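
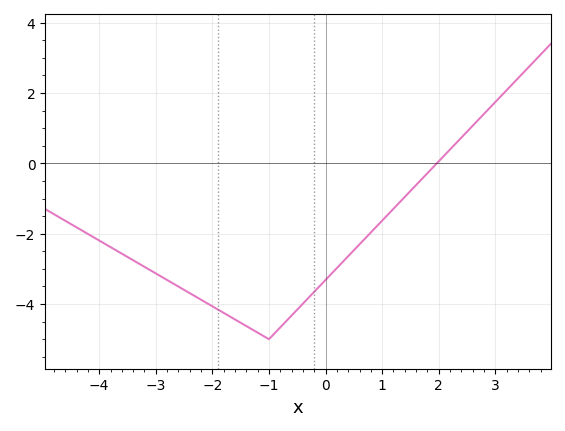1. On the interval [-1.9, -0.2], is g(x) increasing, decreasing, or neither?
neither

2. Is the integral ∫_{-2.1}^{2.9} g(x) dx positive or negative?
negative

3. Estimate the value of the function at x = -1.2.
-4.81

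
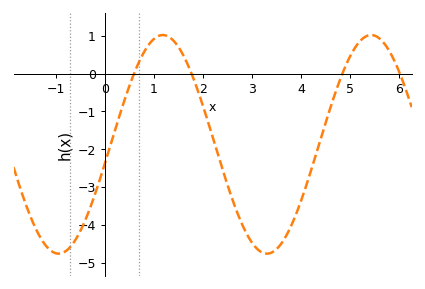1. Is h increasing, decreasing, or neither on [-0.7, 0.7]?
increasing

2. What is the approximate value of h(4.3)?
-2.2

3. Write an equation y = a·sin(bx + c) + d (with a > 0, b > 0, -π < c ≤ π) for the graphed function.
y = 2.89sin(1.5x - 0.18) - 1.87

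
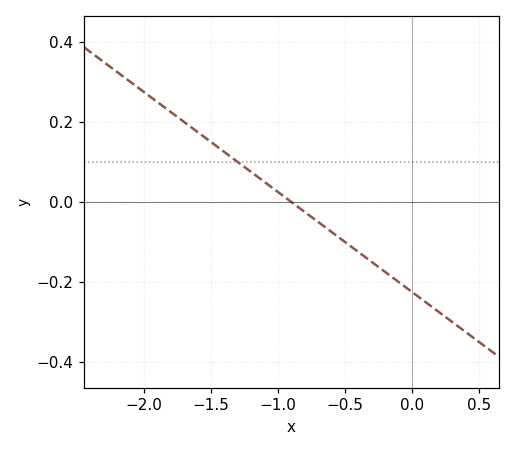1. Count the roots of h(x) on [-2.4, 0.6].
1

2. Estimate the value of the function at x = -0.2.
-0.175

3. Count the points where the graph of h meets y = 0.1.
1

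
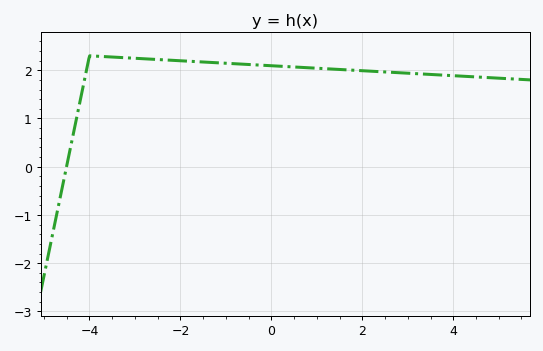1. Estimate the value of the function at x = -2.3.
2.2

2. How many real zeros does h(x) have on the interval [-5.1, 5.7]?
1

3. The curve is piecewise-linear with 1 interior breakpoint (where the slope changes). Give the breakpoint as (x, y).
(-4, 2.3)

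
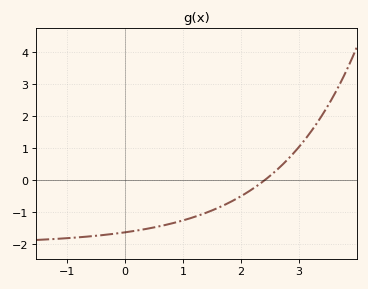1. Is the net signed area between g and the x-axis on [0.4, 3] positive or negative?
negative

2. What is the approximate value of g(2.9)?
0.8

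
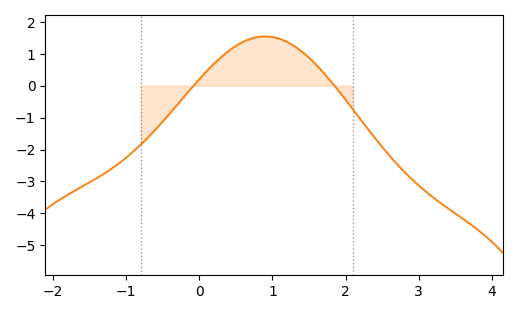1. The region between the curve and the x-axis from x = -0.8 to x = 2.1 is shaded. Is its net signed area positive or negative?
positive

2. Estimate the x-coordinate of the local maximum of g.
0.9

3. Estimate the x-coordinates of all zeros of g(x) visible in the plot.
-0.1, 1.8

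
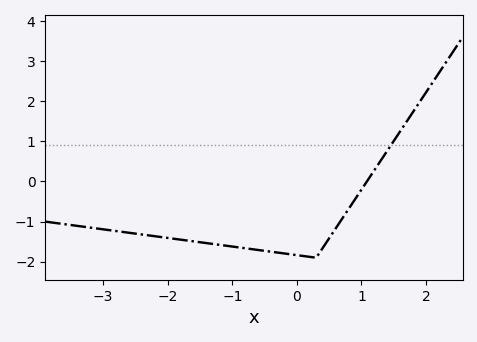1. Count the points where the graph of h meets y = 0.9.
1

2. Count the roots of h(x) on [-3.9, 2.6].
1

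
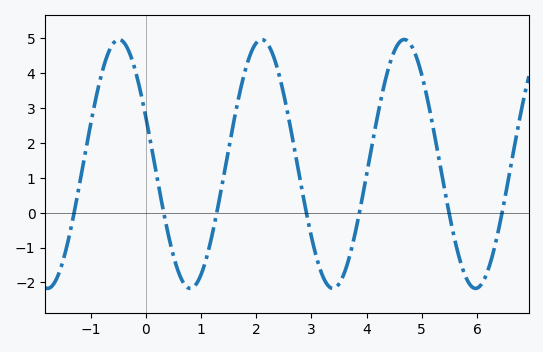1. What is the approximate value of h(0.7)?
-2.06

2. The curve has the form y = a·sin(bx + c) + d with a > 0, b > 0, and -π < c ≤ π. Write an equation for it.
y = 3.57sin(2.43x + 2.76) + 1.4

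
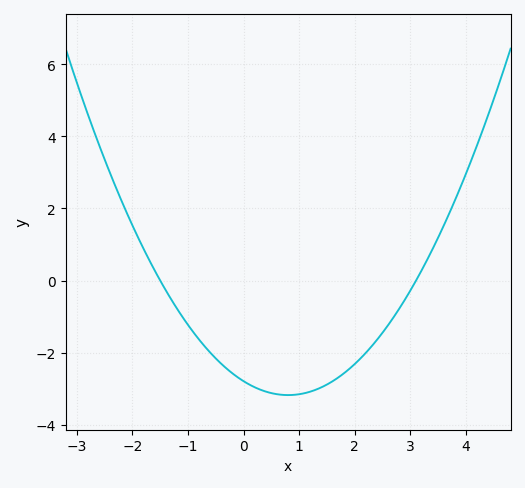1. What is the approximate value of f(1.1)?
-3.2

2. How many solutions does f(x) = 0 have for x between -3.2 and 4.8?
2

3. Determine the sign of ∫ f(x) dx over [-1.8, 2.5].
negative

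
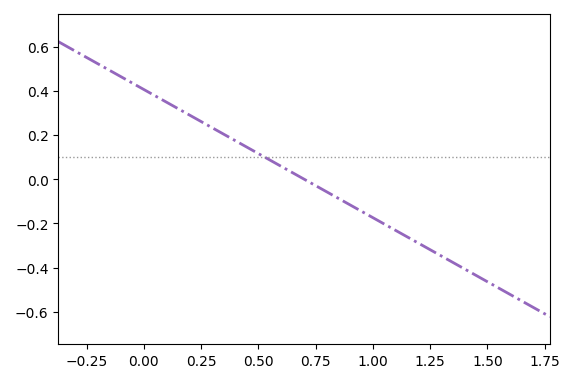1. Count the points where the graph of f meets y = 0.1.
1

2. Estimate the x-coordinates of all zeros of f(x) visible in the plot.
0.7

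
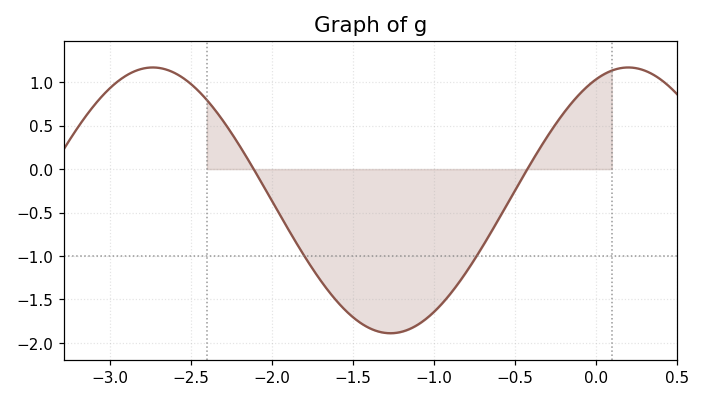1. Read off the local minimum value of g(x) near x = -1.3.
-1.9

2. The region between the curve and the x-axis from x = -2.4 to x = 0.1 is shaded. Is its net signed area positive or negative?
negative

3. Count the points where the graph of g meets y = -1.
2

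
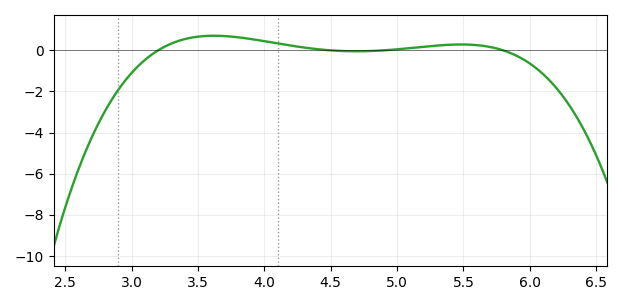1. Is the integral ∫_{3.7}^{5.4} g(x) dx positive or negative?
positive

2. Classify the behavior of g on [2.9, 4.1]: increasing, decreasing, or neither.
neither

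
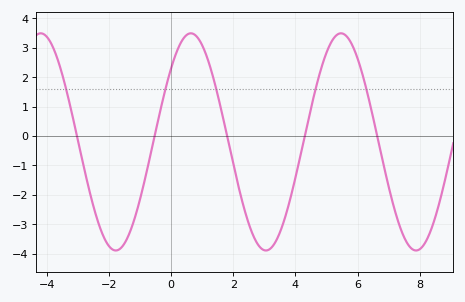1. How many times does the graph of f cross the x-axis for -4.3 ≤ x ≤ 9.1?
5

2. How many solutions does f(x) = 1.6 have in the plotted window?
5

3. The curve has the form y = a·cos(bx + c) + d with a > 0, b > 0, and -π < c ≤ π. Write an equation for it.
y = 3.69cos(1.3x - 0.82) - 0.2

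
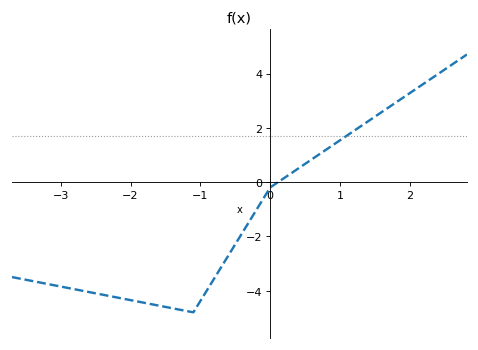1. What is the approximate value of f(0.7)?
1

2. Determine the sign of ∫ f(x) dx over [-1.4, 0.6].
negative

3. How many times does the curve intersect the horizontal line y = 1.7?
1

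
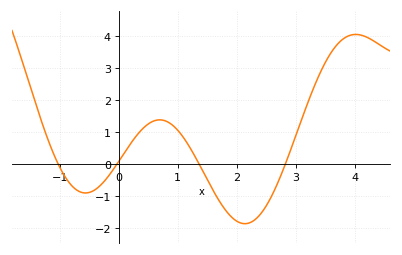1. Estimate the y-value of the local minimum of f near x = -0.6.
-0.9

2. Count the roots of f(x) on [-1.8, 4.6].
4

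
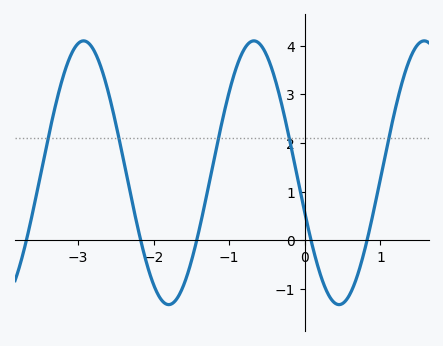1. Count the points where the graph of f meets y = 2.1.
5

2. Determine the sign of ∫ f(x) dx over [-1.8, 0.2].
positive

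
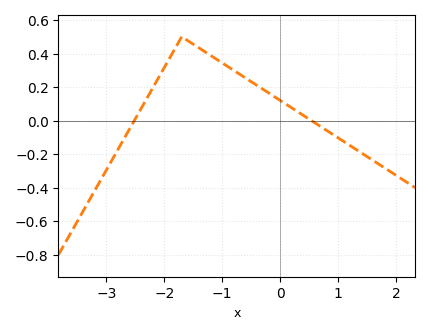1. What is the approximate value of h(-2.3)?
0.133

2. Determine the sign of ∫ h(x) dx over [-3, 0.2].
positive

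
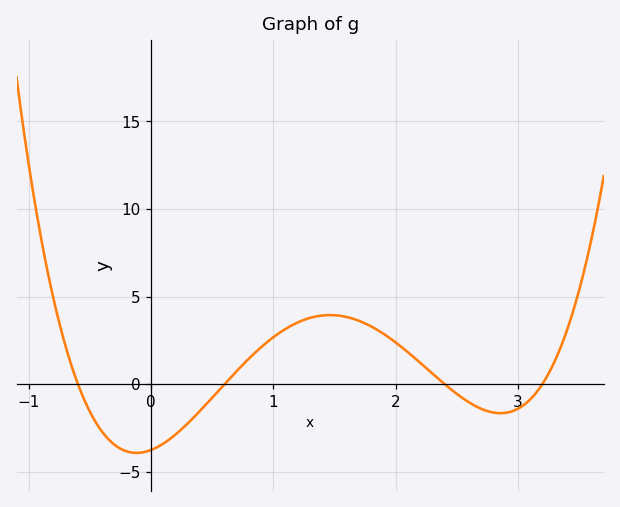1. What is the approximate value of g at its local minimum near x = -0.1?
-3.93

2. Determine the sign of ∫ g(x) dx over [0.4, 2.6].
positive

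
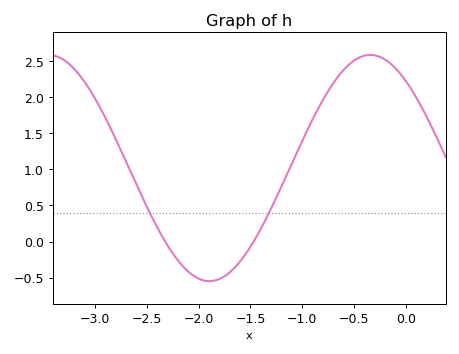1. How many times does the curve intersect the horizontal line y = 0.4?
2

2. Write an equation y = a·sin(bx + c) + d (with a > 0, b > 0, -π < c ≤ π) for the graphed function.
y = 1.57sin(2x + 2.3) + 1.02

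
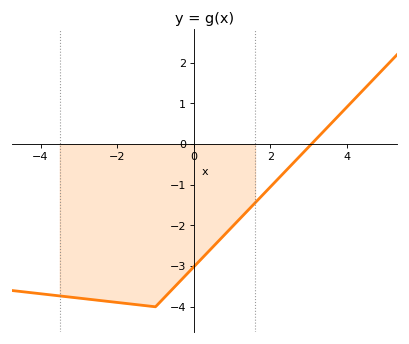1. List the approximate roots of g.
3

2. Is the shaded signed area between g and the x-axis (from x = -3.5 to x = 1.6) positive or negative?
negative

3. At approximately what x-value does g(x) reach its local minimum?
-1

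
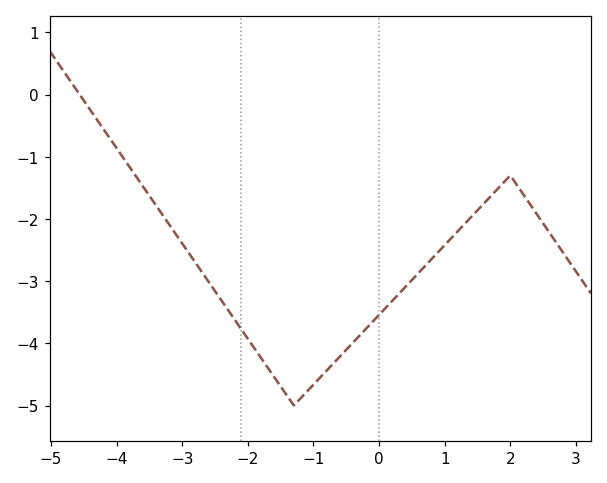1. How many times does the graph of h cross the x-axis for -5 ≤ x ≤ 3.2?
1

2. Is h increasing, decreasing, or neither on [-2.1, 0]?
neither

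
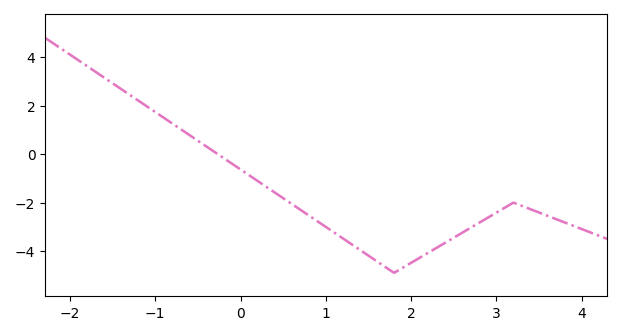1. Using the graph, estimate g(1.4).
-3.95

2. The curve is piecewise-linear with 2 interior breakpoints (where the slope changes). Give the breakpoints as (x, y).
(1.8, -4.9); (3.2, -2)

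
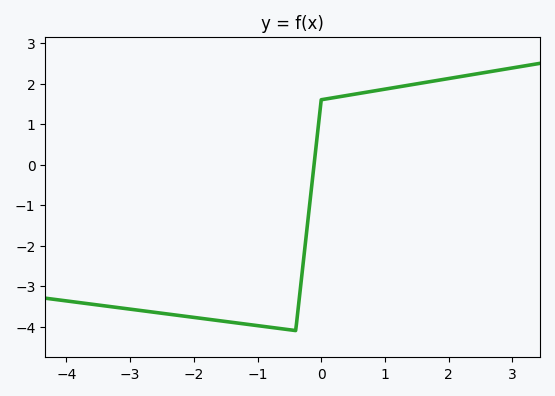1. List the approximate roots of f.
-0.2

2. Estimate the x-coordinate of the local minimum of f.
-0.4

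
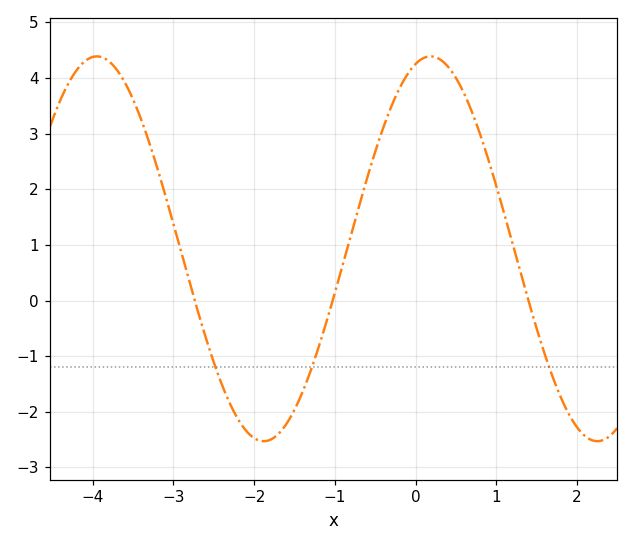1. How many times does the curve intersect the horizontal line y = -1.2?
3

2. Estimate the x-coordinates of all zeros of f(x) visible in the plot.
-2.74, -1.03, 1.4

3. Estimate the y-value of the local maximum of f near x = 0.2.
4.39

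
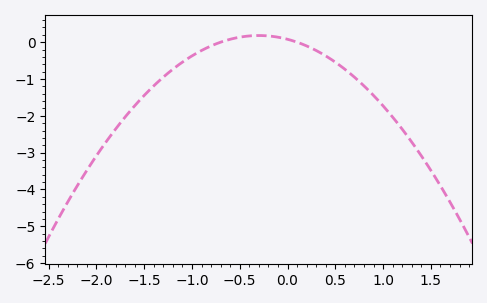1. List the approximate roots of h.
-0.7, 0.1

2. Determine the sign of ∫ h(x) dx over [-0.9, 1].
negative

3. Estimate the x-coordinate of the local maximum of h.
-0.3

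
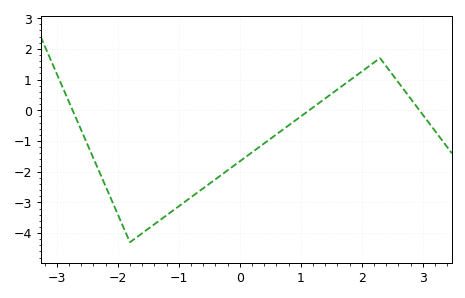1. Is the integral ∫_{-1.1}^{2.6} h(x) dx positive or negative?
negative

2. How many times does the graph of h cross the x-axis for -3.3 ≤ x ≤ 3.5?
3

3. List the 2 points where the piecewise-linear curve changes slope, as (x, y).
(-1.8, -4.3); (2.3, 1.7)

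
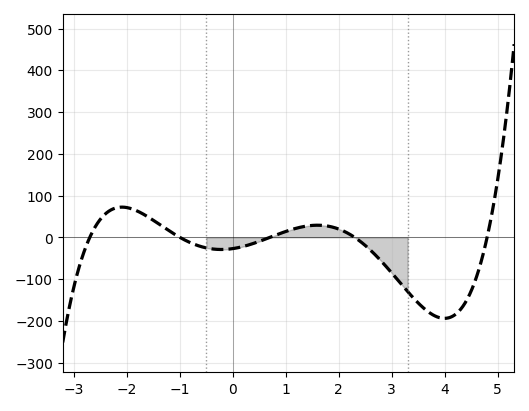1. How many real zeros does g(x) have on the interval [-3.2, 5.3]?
5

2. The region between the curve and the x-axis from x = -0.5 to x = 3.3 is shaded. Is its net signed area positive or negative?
negative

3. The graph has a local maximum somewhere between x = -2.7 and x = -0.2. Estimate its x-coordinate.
-2.09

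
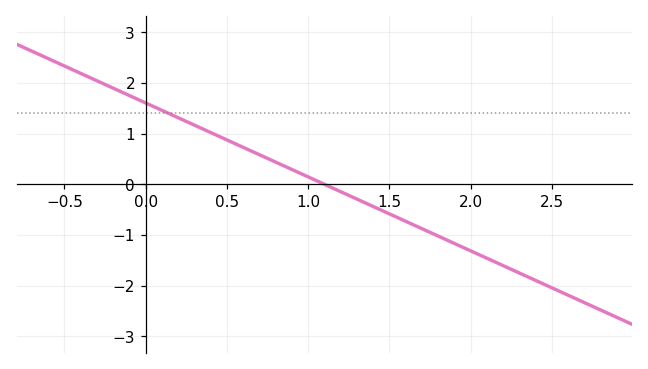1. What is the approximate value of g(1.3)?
-0.3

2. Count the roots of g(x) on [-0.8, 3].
1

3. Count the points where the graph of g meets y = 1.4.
1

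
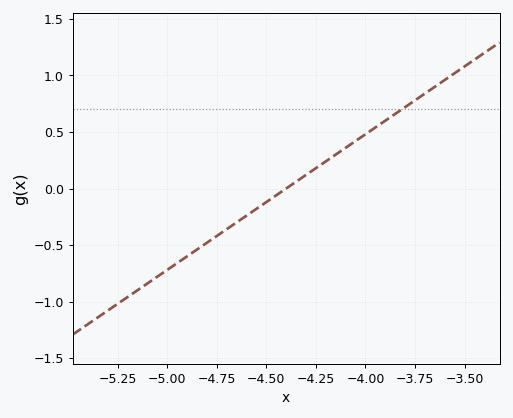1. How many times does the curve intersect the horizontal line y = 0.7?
1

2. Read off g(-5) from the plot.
-0.72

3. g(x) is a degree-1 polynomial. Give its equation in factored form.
y = 1.2(x + 4.4)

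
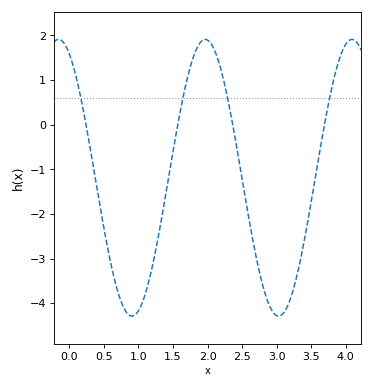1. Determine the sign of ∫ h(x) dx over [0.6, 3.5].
negative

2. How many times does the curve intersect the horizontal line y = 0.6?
4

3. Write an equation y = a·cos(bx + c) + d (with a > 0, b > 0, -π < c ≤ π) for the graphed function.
y = 3.1cos(3x + 0.46) - 1.19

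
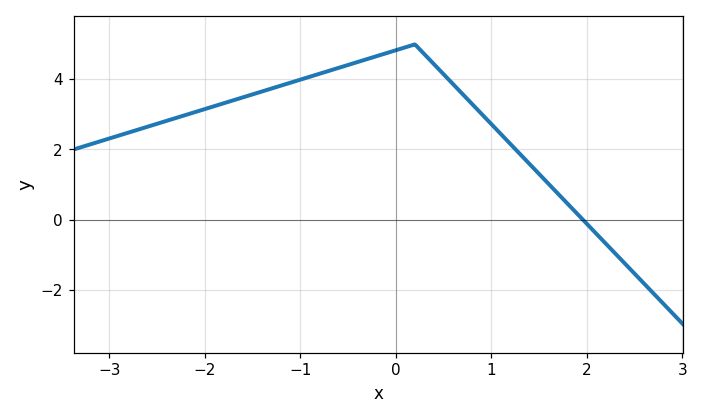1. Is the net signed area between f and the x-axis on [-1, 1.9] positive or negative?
positive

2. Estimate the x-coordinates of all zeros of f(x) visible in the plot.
1.96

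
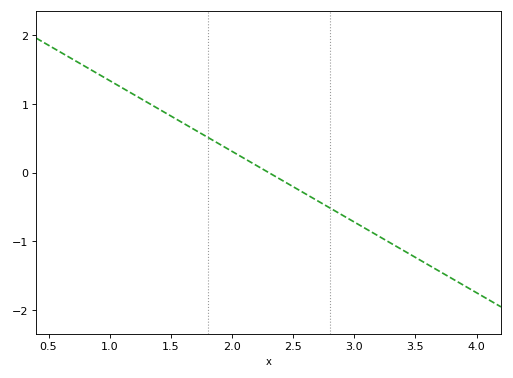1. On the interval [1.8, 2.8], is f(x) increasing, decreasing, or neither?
decreasing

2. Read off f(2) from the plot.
0.3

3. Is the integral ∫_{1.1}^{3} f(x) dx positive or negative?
positive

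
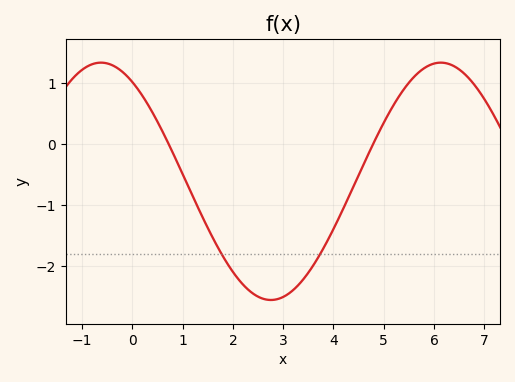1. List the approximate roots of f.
0.724, 4.79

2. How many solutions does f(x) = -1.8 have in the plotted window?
2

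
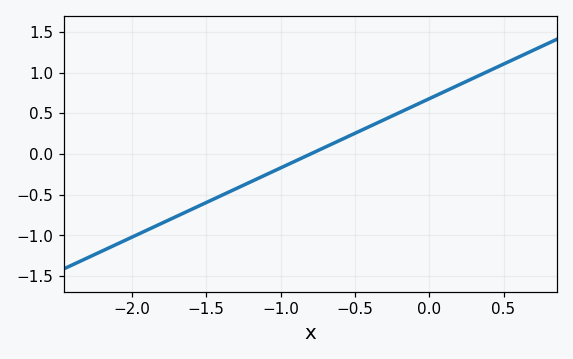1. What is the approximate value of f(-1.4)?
-0.5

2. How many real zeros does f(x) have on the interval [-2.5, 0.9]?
1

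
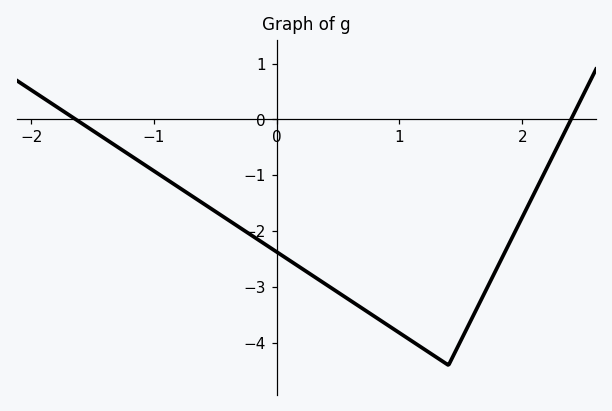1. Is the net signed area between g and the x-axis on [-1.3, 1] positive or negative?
negative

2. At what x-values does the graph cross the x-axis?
-1.6, 2.4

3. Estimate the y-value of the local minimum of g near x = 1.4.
-4.4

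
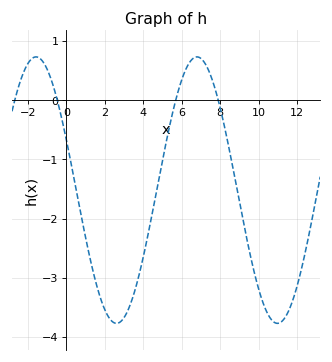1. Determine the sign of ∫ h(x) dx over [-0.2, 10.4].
negative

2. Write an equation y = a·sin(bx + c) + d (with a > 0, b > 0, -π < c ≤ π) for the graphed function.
y = 2.25sin(0.75x + 2.8) - 1.52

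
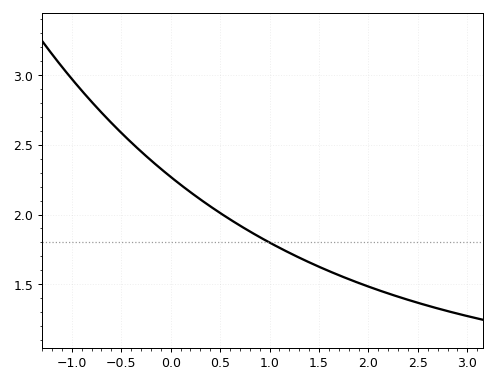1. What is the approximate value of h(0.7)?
1.92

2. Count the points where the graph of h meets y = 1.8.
1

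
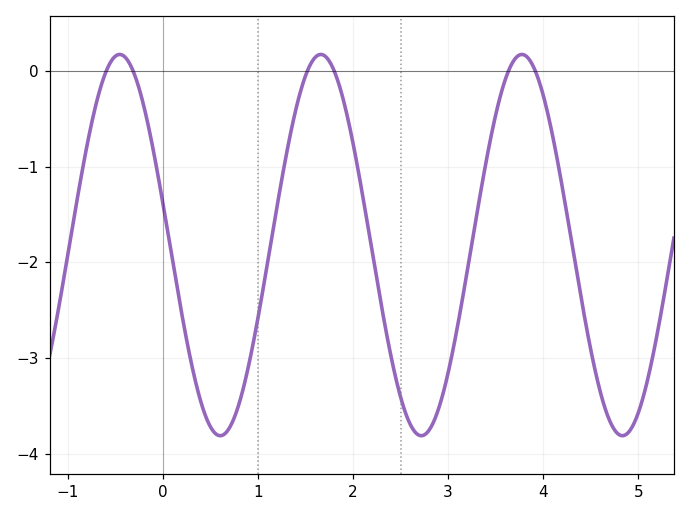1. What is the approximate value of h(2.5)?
-3.4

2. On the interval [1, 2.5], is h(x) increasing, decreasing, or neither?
neither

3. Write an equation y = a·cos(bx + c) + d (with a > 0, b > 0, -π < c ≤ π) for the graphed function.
y = 1.99cos(3x + 1.4) - 1.82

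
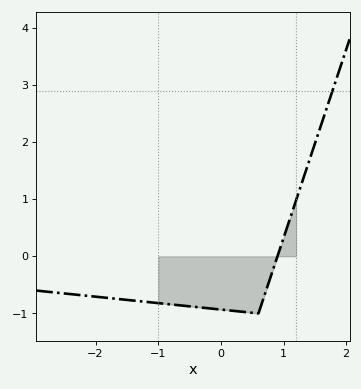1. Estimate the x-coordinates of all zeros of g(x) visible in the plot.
0.903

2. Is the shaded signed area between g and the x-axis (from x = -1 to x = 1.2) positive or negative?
negative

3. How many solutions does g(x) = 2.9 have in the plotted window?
1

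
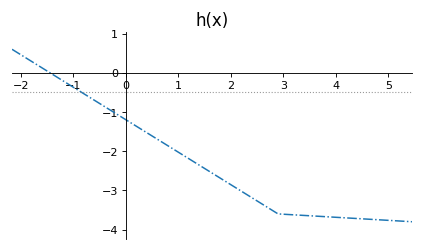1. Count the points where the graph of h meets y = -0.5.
1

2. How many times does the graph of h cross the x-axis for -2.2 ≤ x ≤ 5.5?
1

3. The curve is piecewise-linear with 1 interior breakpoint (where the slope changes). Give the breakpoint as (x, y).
(2.9, -3.6)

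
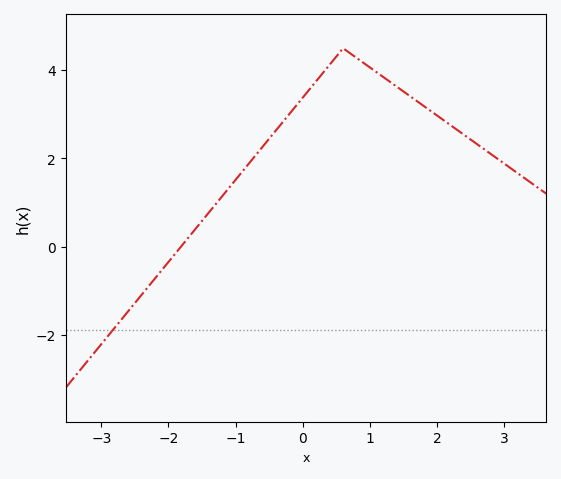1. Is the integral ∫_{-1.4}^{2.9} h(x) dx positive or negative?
positive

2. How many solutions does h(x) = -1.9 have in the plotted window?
1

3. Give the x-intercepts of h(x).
-1.8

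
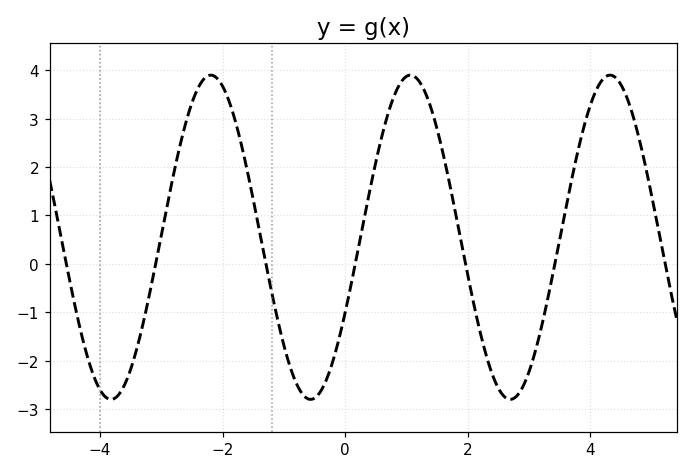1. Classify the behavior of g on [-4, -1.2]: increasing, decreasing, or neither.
neither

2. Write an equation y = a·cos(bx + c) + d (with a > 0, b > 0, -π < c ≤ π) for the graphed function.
y = 3.35cos(1.9x - 2.1) + 0.55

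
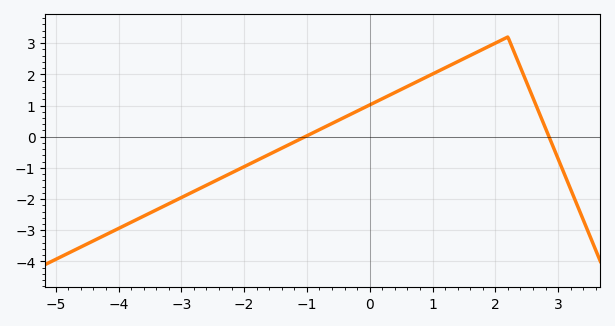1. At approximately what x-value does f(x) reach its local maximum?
2.2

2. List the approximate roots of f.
-1, 2.8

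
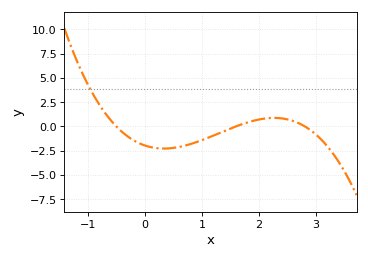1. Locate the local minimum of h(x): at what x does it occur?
0.337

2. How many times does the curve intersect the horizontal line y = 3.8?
1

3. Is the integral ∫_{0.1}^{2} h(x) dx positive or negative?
negative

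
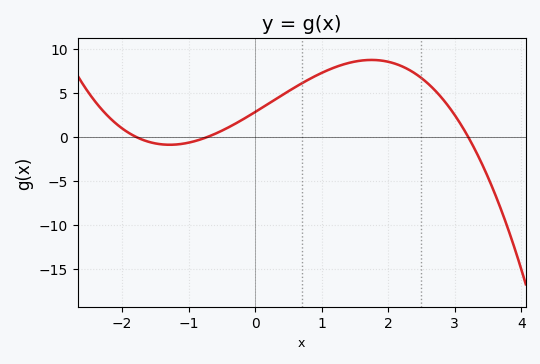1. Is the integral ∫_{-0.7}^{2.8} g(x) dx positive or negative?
positive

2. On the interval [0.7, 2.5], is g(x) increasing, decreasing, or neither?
neither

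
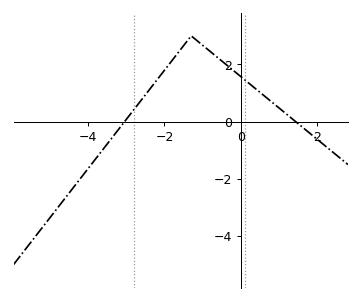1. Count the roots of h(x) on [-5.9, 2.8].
2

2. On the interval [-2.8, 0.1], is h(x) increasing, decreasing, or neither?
neither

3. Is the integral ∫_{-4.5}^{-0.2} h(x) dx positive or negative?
positive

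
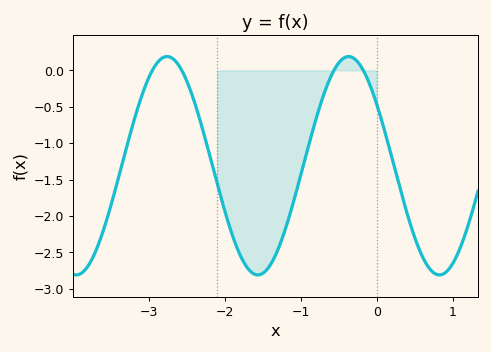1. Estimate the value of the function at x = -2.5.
-0.143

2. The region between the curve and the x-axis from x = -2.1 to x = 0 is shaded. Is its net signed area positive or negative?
negative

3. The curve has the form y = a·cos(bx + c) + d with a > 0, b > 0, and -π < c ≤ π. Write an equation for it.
y = 1.5cos(2.63x + 0.972) - 1.31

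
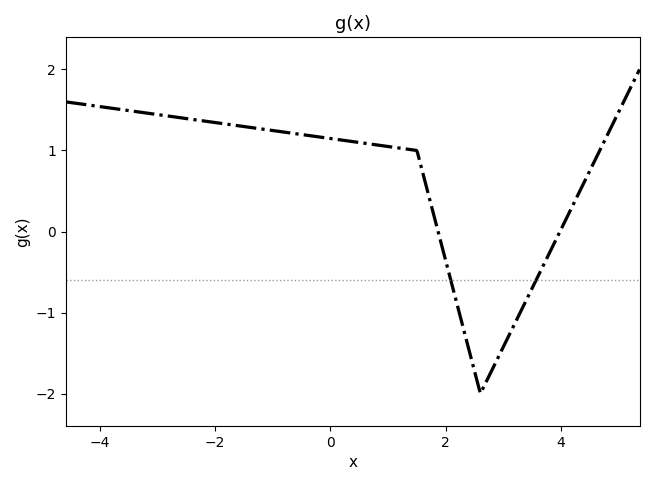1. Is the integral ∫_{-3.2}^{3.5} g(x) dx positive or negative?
positive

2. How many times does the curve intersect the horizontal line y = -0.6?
2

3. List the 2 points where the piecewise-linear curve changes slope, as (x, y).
(1.5, 1); (2.6, -2)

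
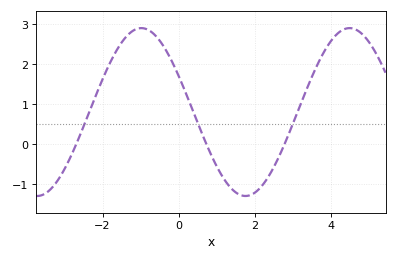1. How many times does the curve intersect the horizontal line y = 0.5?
3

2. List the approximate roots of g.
-2.6, 0.8, 2.8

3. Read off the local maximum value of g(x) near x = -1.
2.9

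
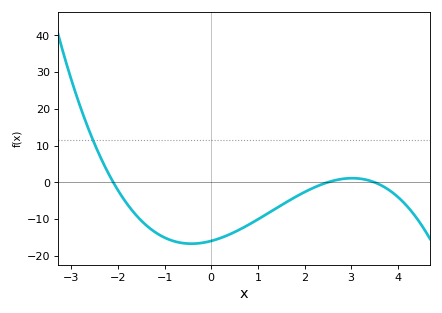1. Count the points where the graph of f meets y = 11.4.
1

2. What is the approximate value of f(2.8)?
0.895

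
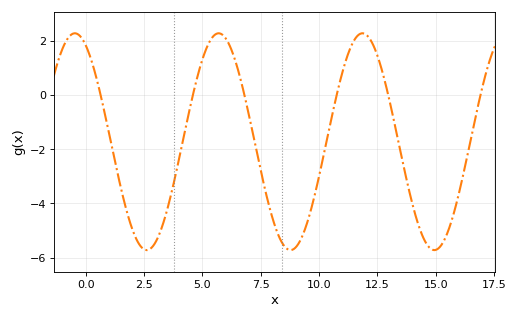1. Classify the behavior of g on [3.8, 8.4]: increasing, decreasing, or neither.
neither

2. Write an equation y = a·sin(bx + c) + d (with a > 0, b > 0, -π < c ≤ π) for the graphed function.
y = 4sin(1x + 2) - 1.72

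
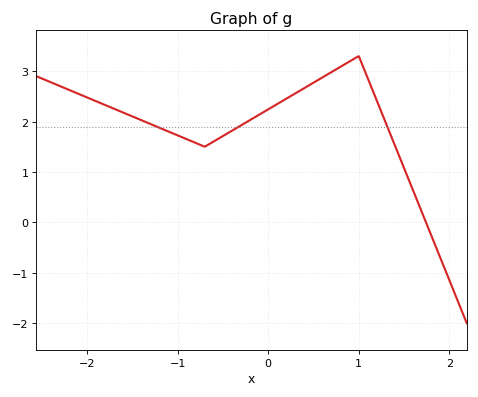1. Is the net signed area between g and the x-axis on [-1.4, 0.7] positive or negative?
positive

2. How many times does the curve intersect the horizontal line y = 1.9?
3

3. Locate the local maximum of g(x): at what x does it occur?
1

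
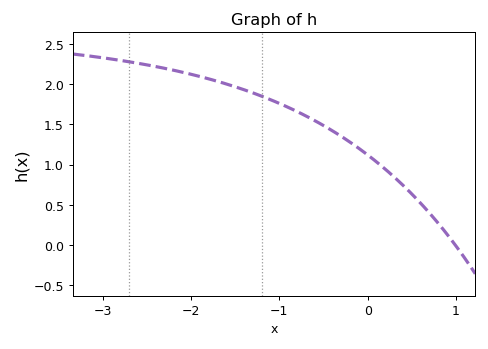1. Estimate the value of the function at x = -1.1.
1.8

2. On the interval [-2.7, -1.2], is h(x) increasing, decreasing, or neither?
decreasing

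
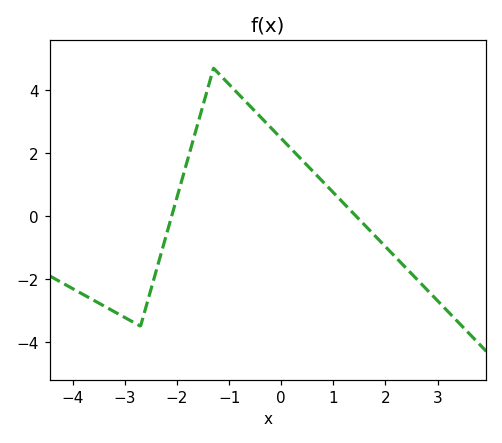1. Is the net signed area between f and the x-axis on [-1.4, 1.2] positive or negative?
positive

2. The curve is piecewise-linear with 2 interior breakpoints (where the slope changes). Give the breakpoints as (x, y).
(-2.7, -3.5); (-1.3, 4.7)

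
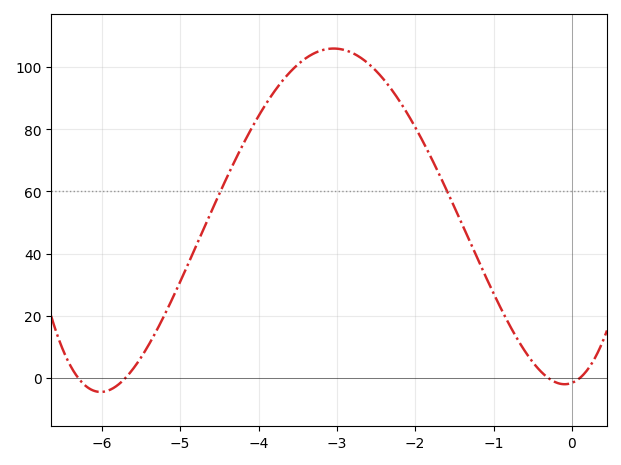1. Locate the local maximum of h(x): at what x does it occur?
-3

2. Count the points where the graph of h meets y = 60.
2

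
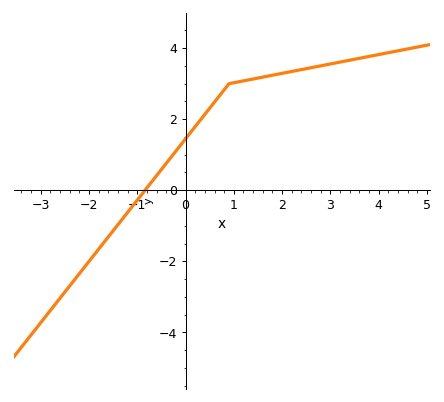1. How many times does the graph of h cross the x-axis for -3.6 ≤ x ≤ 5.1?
1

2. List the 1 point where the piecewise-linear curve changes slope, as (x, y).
(0.9, 3)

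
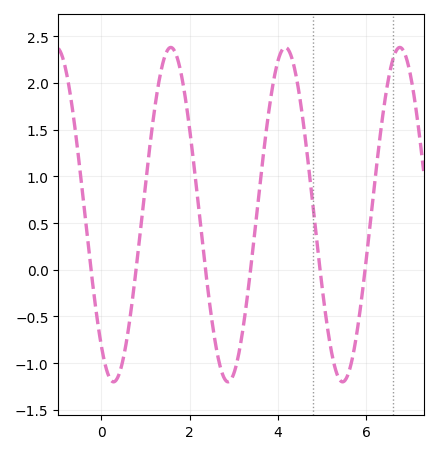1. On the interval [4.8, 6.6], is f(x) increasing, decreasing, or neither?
neither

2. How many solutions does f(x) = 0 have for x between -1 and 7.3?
6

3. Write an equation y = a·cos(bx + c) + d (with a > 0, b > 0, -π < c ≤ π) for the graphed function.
y = 1.79cos(2.4x + 2.5) + 0.59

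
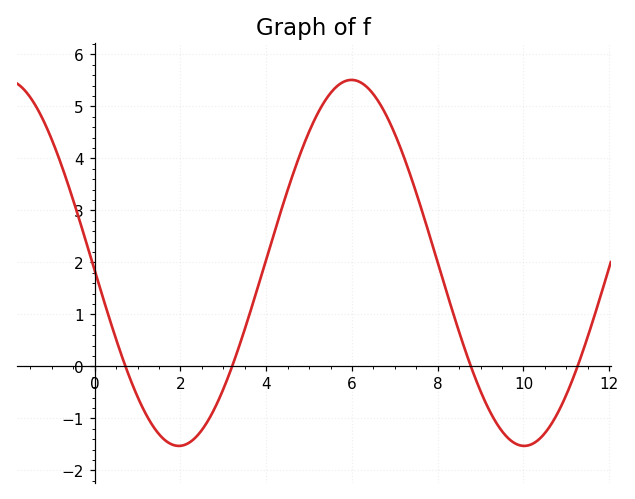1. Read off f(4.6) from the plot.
3.6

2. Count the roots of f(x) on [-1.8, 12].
4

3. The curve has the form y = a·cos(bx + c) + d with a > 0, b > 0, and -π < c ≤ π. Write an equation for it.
y = 3.52cos(0.78x + 1.6) + 1.99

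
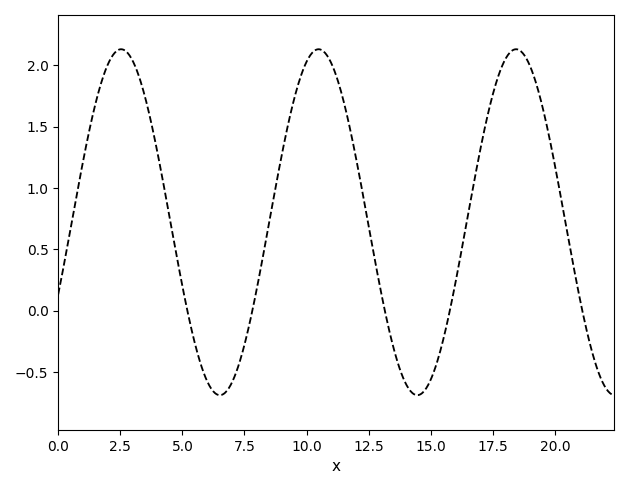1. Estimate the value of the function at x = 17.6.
1.83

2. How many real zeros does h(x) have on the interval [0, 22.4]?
5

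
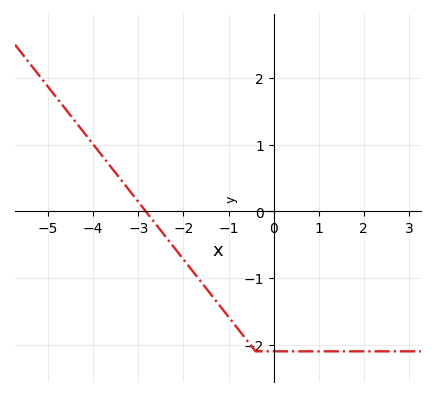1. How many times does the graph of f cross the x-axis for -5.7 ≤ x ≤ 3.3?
1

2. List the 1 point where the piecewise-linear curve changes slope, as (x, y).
(-0.4, -2.1)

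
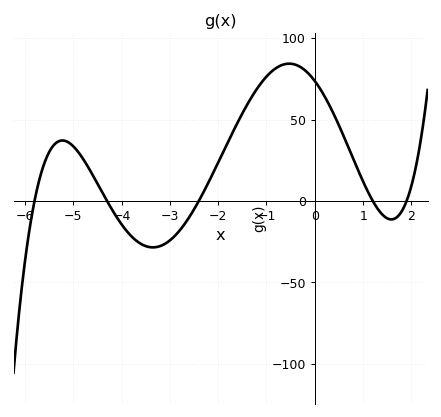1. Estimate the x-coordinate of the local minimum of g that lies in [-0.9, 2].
1.6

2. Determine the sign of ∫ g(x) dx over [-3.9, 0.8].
positive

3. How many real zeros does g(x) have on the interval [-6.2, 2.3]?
5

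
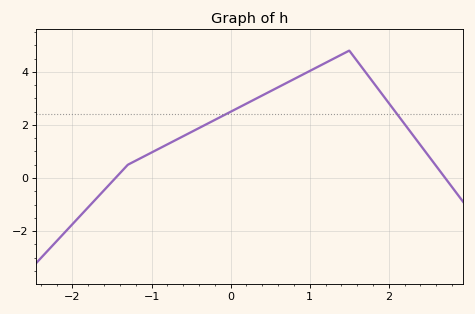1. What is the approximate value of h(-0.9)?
1.11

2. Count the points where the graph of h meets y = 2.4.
2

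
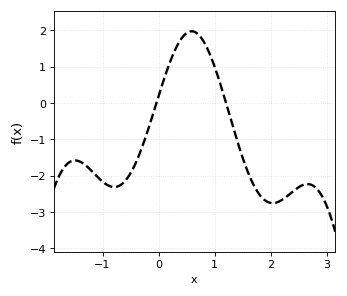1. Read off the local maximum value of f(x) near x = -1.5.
-1.58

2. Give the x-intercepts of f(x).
-0.037, 1.2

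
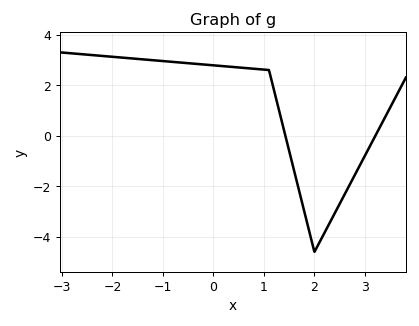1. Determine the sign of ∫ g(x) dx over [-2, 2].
positive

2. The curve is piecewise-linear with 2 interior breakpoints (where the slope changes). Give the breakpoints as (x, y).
(1.1, 2.6); (2, -4.6)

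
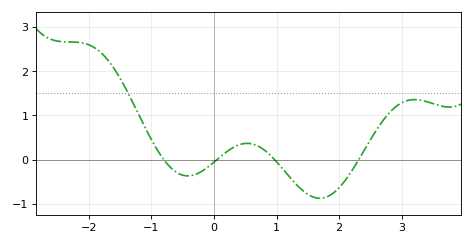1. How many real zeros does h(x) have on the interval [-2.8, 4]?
4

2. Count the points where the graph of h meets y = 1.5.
1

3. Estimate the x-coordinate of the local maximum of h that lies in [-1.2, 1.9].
0.5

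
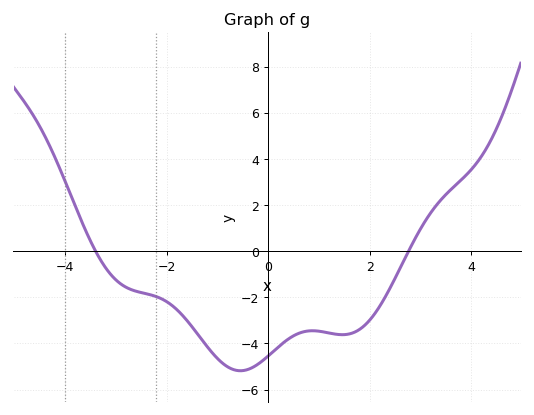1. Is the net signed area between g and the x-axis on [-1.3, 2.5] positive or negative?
negative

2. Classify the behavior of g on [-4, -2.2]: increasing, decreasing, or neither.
decreasing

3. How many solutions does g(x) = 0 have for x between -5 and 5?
2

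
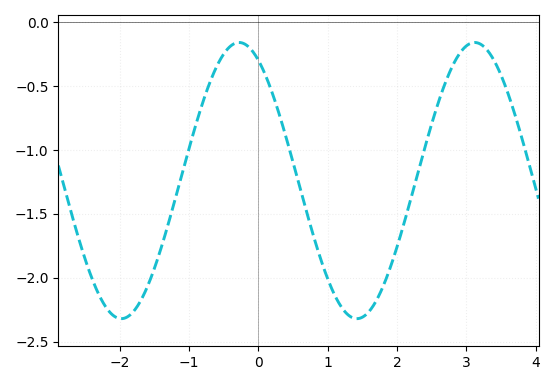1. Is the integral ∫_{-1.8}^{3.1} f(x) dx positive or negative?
negative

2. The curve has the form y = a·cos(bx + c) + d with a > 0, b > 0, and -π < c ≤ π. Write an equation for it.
y = 1.08cos(1.85x + 0.51) - 1.24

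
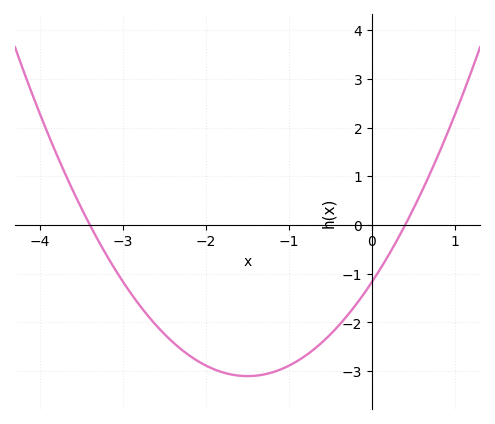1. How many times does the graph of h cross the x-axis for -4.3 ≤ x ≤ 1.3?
2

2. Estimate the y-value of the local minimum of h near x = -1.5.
-3.1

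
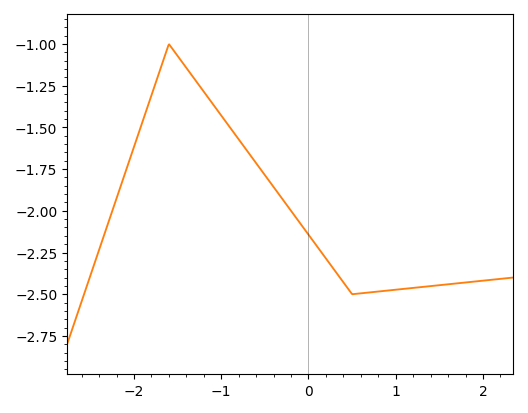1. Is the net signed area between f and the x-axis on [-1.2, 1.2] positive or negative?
negative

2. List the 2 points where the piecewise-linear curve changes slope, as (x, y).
(-1.6, -1); (0.5, -2.5)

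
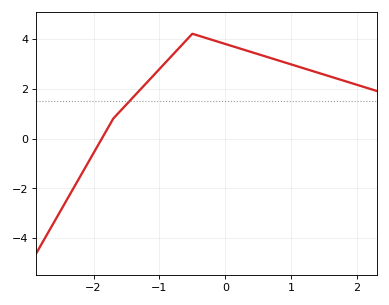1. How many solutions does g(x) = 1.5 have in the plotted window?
1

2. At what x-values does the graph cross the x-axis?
-1.87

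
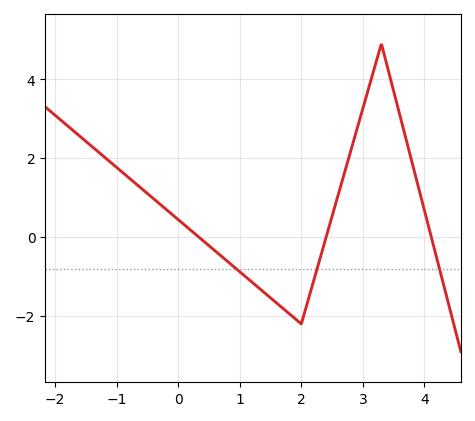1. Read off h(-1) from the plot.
1.77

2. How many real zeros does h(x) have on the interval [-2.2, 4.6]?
3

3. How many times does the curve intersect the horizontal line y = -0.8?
3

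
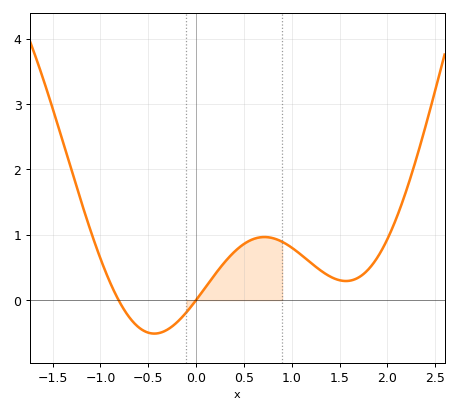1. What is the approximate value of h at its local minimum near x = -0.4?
-0.5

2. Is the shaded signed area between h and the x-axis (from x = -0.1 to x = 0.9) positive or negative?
positive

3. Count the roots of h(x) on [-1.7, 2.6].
2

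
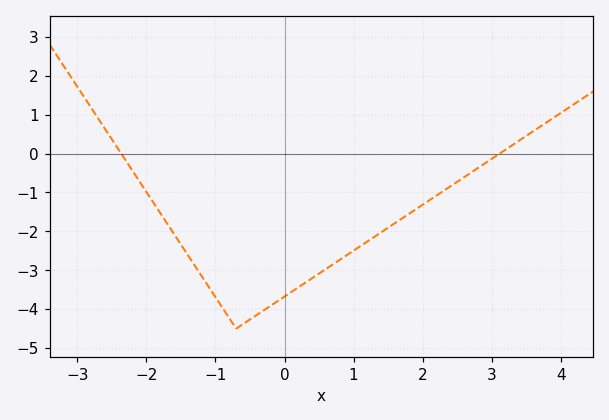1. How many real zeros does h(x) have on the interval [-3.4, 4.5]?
2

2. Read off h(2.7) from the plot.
-0.488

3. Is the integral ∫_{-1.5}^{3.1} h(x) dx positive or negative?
negative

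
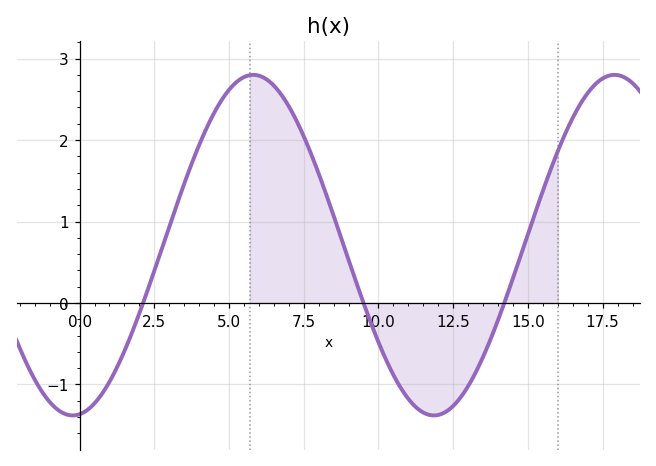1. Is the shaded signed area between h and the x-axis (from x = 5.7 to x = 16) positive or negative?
positive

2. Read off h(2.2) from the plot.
0.077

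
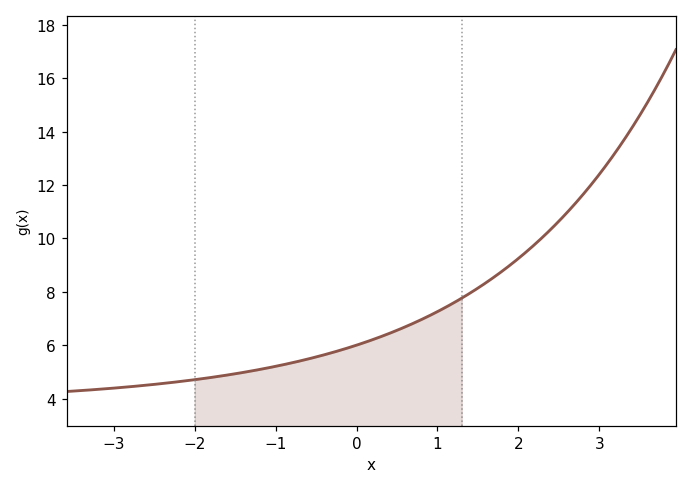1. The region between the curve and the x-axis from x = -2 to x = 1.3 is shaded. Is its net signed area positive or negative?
positive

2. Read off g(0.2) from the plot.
6.21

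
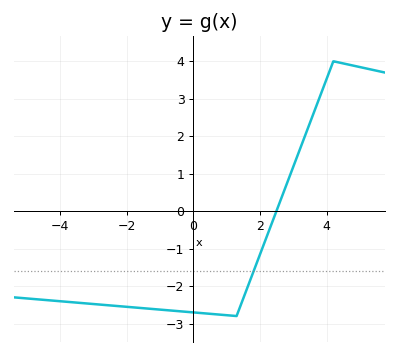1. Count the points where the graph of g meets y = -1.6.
1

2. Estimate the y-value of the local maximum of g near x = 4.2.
4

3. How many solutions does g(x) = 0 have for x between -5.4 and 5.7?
1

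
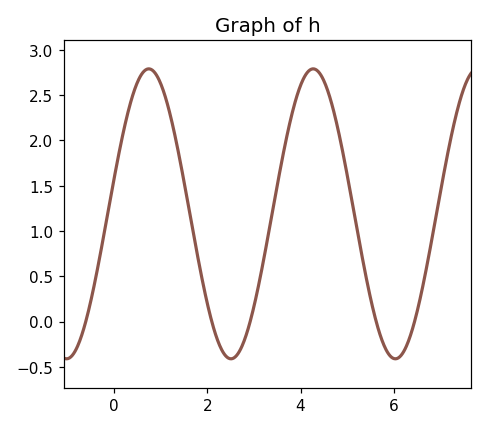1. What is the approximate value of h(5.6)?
0.05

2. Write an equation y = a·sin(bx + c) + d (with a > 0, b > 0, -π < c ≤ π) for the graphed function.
y = 1.6sin(1.78x + 0.25) + 1.19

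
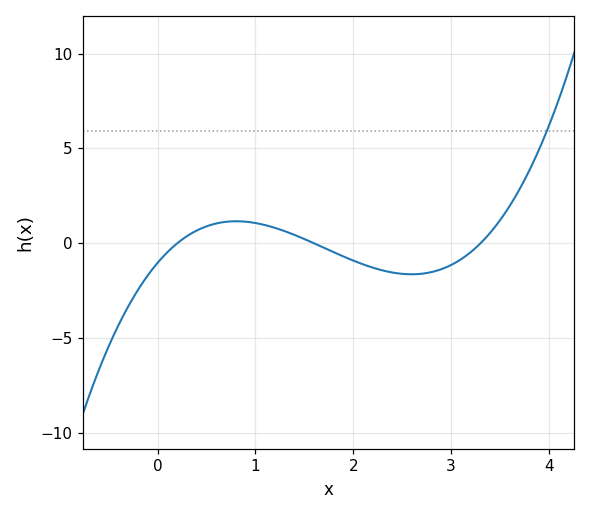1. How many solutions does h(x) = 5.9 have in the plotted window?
1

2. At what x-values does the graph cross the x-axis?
0.2, 1.6, 3.3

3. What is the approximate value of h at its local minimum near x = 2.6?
-1.5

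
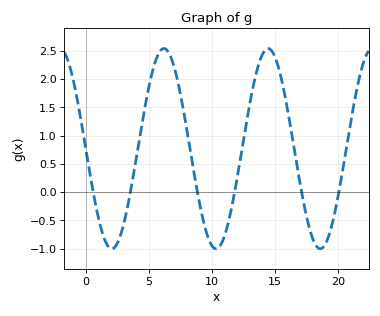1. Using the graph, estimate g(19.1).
-0.9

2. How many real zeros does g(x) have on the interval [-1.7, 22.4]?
6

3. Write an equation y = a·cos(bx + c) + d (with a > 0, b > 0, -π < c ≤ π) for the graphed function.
y = 1.77cos(0.76x + 1.6) + 0.77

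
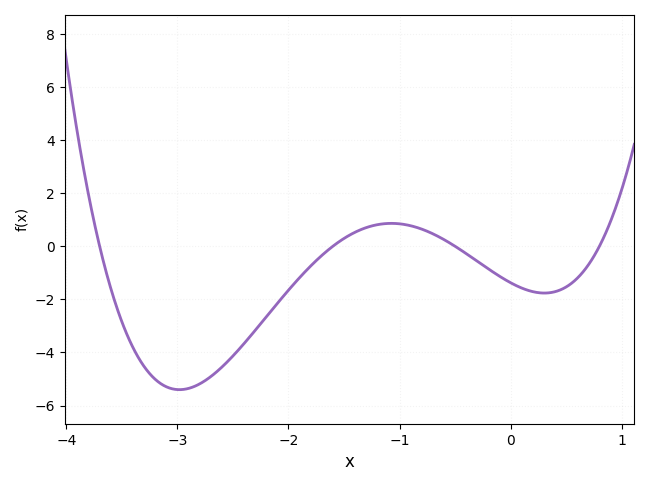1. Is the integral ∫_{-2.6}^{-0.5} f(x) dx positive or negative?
negative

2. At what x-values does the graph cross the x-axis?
-3.7, -1.6, -0.5, 0.8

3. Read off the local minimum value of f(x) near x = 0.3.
-1.8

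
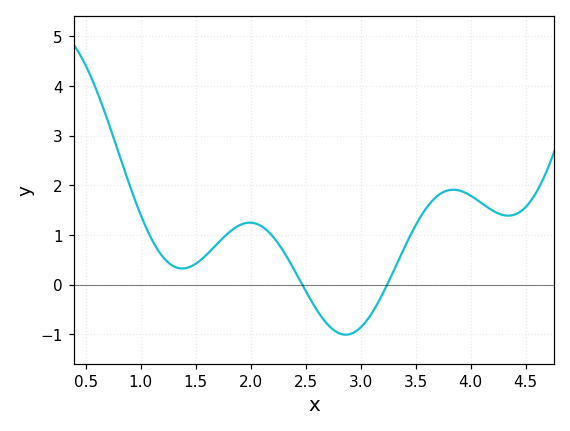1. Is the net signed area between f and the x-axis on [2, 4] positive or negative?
positive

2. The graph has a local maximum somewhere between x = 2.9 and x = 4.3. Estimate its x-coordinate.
3.84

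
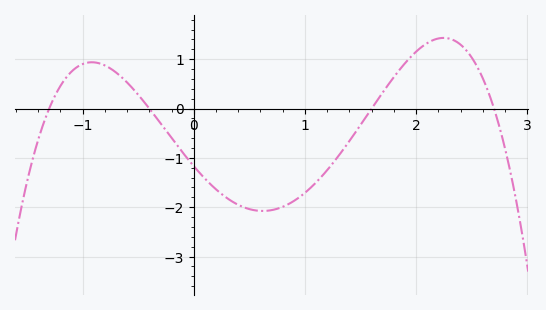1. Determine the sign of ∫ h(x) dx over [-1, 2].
negative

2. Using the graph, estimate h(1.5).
-0.332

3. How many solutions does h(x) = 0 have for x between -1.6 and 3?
4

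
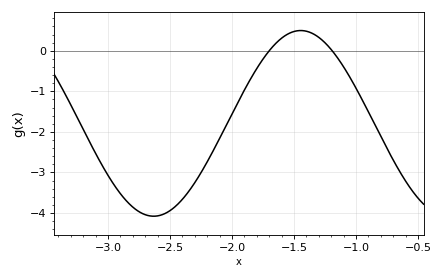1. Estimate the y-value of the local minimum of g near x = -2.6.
-4.08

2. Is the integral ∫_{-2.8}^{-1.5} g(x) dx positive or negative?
negative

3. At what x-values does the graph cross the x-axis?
-1.7, -1.19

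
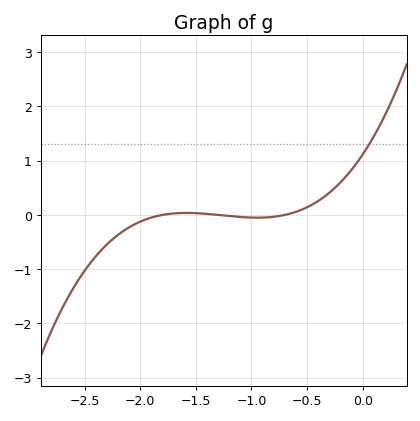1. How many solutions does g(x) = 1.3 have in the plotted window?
1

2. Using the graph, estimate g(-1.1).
0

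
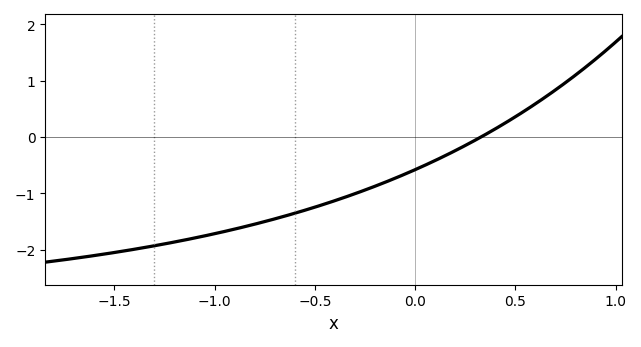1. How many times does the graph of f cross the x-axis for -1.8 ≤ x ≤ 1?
1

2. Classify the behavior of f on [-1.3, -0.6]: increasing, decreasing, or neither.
increasing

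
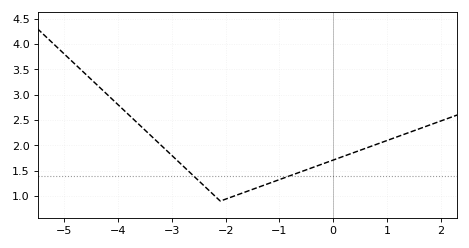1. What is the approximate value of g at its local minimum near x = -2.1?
0.901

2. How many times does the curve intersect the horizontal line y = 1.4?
2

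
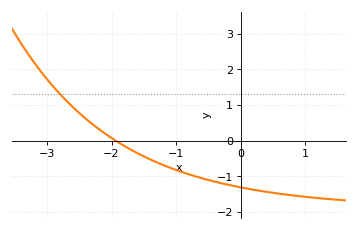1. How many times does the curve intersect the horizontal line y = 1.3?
1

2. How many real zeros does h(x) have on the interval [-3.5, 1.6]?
1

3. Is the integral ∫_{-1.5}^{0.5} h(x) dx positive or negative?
negative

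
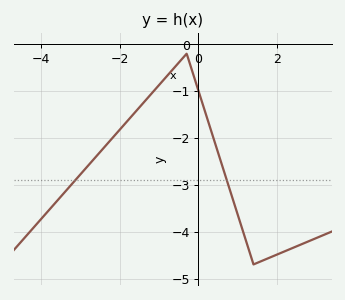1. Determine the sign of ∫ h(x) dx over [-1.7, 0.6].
negative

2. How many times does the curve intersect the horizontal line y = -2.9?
2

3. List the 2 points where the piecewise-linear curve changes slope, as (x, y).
(-0.3, -0.2); (1.4, -4.7)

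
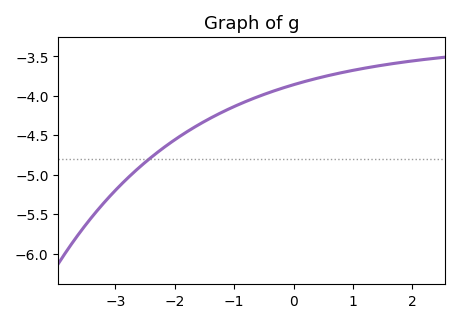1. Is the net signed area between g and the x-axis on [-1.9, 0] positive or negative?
negative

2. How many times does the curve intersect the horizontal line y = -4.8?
1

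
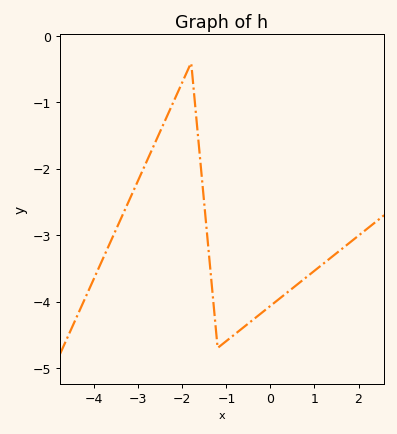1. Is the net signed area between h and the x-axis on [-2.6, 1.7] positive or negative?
negative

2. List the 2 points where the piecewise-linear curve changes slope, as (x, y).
(-1.8, -0.4); (-1.2, -4.7)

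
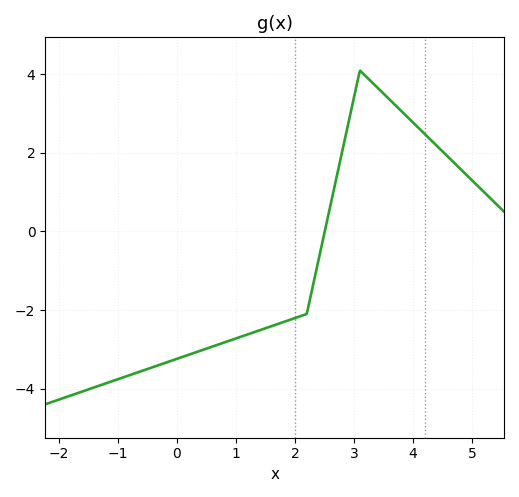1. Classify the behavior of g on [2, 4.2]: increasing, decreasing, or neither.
neither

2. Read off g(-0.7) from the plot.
-3.6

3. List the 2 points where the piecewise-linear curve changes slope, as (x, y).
(2.2, -2.1); (3.1, 4.1)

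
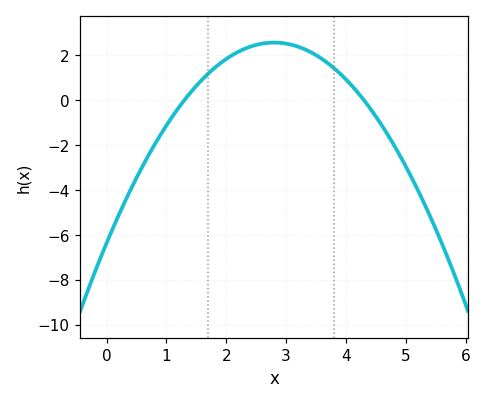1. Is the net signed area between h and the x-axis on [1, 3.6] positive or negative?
positive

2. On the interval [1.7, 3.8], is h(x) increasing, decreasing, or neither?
neither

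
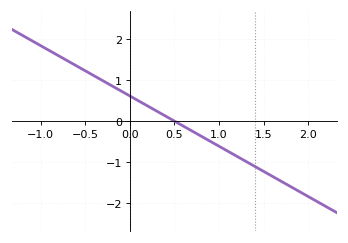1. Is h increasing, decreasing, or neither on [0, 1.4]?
decreasing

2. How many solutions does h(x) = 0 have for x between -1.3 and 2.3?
1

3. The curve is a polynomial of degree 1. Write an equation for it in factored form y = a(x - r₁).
y = -1.23(x - 0.5)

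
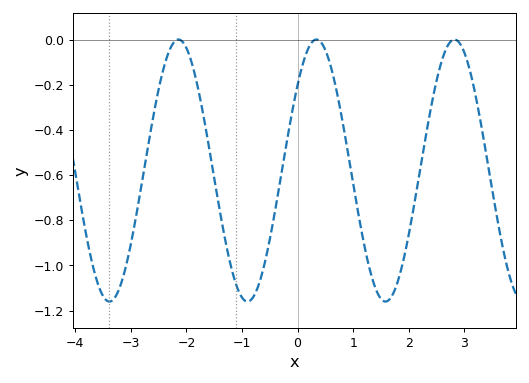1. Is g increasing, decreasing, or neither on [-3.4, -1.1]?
neither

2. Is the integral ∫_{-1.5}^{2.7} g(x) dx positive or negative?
negative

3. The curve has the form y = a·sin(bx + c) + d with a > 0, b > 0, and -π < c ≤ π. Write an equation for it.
y = 0.58sin(2.5x + 0.71) - 0.58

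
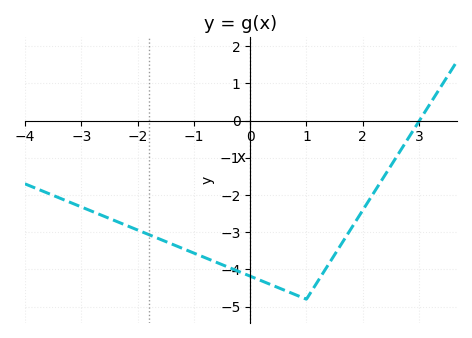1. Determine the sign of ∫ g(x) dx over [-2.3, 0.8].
negative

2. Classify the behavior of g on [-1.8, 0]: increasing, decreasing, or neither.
decreasing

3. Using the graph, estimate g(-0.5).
-3.9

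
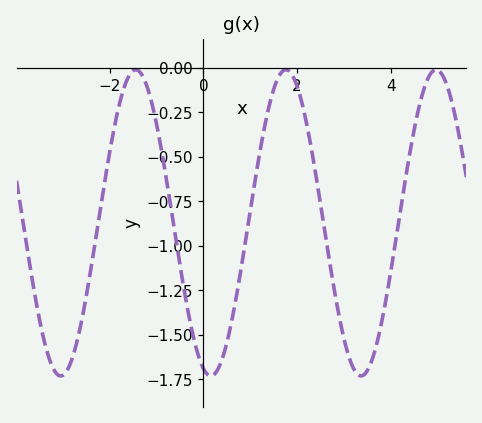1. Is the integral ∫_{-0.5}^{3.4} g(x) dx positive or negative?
negative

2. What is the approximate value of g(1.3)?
-0.34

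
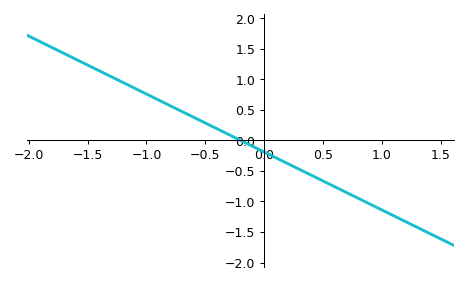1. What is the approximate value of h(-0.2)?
0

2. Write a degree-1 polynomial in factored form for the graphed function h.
y = -0.95(x + 0.2)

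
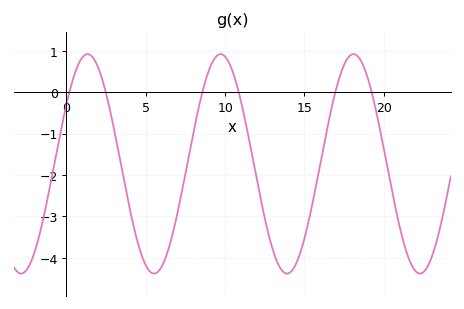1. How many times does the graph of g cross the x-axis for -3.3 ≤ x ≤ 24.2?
6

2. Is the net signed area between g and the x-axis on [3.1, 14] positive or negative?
negative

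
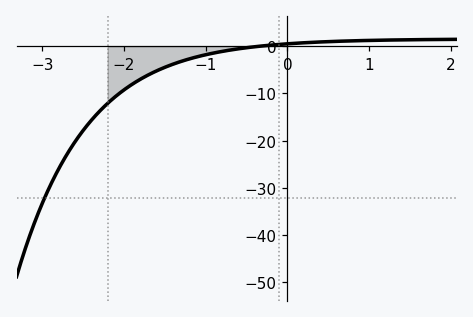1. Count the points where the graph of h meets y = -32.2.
1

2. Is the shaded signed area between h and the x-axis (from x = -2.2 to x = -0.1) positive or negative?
negative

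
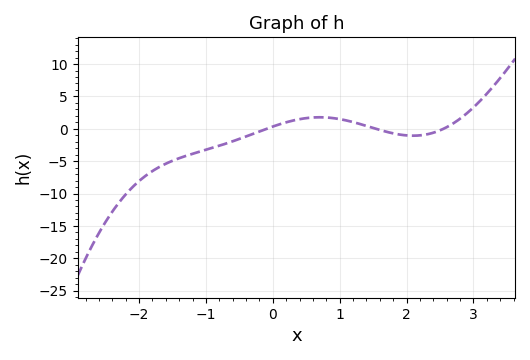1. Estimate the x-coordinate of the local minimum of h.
2.1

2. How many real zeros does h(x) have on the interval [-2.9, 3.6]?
3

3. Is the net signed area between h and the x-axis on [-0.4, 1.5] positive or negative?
positive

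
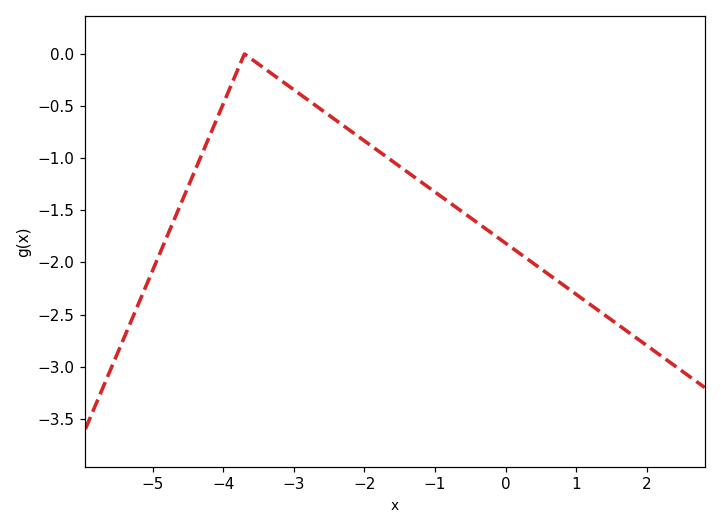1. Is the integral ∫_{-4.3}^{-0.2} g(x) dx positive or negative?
negative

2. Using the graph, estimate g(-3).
-0.35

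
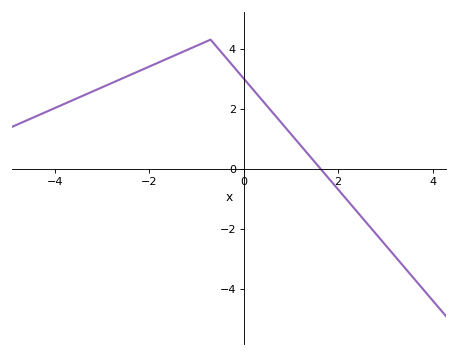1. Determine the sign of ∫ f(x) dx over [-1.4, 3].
positive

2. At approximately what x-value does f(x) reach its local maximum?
-0.6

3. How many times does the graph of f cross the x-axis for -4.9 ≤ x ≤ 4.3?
1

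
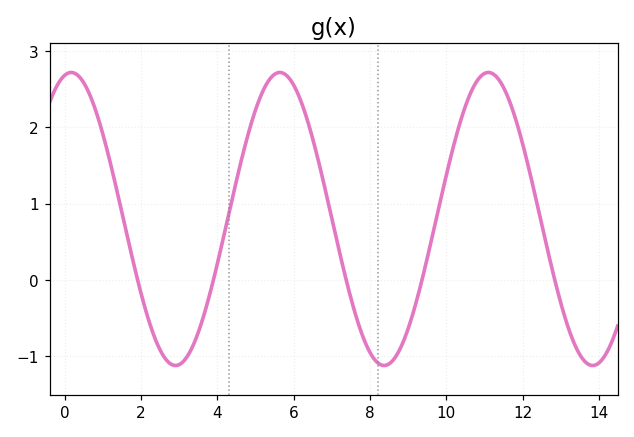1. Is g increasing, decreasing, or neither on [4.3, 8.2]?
neither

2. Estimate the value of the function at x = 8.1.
-1.03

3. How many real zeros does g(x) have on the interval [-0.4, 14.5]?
5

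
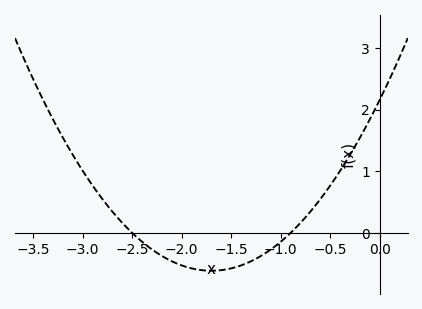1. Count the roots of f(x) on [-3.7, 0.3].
2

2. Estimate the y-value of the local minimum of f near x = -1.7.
-0.6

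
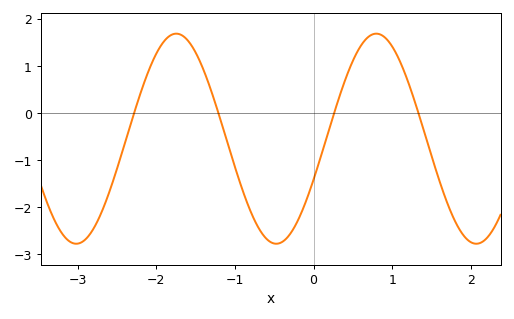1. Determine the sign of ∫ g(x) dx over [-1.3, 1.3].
negative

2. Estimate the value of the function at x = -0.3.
-2.6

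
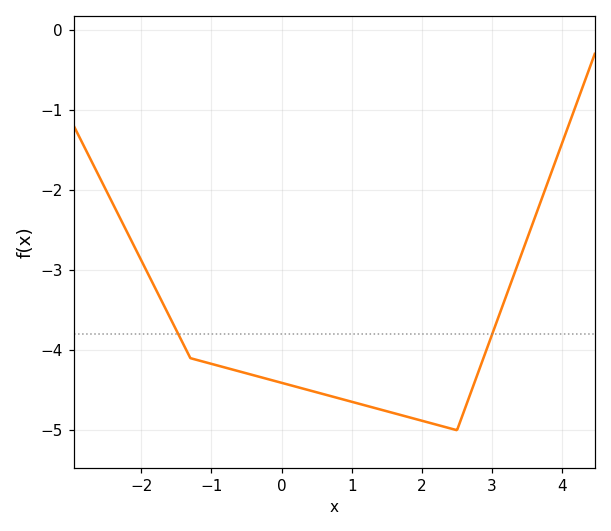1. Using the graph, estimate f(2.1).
-4.9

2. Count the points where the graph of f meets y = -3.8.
2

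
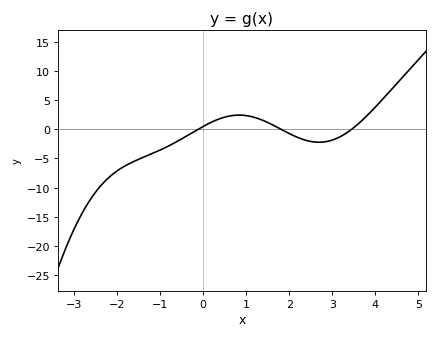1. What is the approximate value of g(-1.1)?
-3.9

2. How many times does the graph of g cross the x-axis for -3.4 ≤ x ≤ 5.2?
3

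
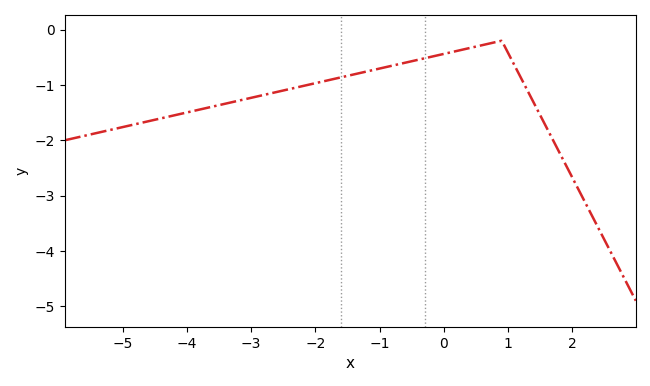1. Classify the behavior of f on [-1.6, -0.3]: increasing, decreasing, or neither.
increasing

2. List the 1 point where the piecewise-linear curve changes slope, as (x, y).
(0.9, -0.2)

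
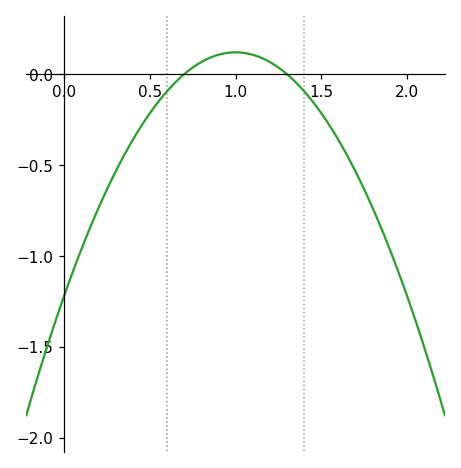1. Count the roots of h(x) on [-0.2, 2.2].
2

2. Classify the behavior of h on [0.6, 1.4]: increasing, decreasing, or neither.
neither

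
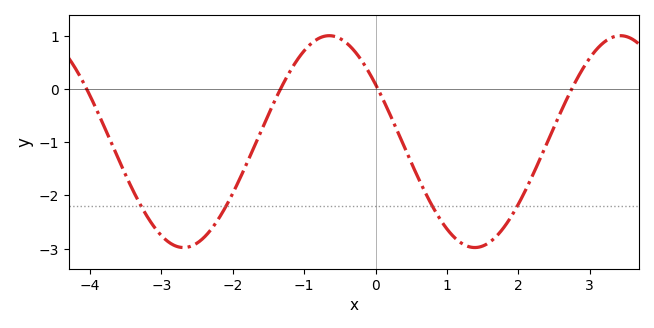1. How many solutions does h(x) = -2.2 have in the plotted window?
4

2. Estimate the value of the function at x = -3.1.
-2.6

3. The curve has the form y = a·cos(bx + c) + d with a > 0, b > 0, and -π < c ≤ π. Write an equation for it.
y = 1.99cos(1.54x + 1) - 0.99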